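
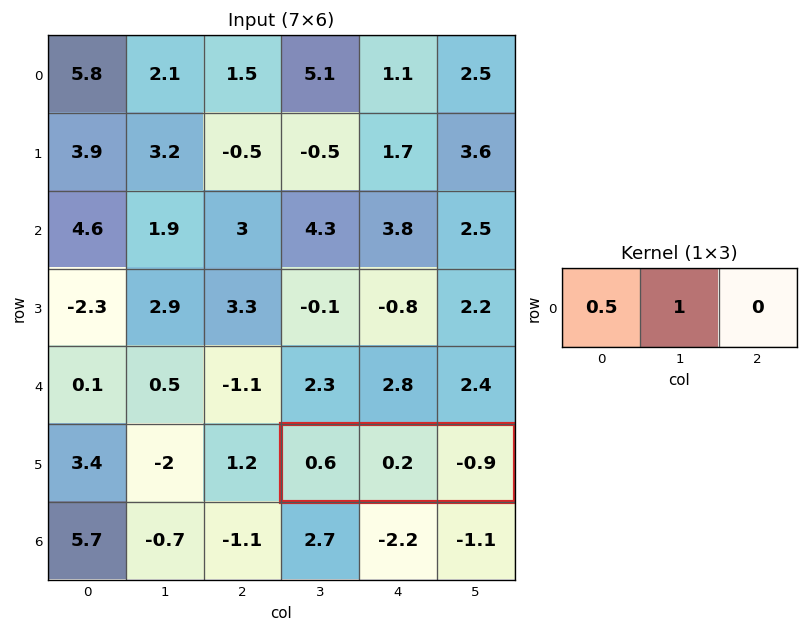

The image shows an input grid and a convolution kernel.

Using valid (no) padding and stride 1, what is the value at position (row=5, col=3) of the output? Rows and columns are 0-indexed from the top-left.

0.5

The receptive field on the input at this output position is [0.6 0.2 -0.9]. Elementwise product with the kernel and sum: 0.6·0.5 + 0.2·1.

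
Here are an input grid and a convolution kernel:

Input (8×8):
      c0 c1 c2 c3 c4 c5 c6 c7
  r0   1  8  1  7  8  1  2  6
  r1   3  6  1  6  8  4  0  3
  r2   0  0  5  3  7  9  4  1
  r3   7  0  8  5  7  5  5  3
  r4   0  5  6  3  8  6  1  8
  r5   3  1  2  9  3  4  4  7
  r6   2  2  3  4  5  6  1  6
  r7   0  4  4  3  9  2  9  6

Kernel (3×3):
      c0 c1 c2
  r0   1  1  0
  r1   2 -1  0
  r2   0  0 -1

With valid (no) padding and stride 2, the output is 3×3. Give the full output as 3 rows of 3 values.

Output[0,0]: The receptive field on the input at this output position is [1 8 1 / 3 6 1 / 0 0 5]. Elementwise product with the kernel and sum: 1·1 + 8·1 + 3·2 + 6·-1 + 5·-1.

4 -3 17
8 11 24
7 -1 15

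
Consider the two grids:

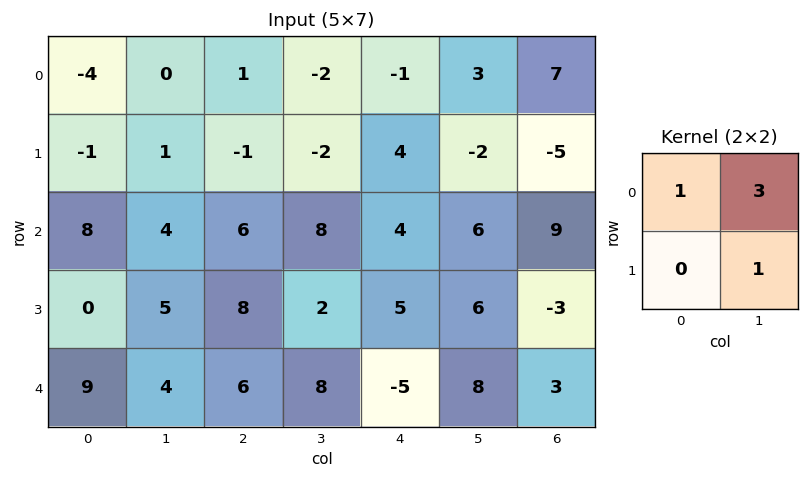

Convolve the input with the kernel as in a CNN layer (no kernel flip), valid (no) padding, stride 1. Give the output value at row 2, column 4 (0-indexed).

The receptive field on the input at this output position is [4 6 / 5 6]. Elementwise product with the kernel and sum: 4·1 + 6·3 + 6·1.

28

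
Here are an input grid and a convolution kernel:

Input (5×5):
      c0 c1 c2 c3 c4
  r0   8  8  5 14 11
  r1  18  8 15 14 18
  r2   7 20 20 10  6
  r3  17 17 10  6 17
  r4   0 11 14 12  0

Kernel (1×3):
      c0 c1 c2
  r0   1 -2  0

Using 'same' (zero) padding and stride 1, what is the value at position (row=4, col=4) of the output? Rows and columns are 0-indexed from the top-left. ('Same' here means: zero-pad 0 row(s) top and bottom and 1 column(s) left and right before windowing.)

12

The receptive field on the zero-padded input at this output position is [12 0 0]. Elementwise product with the kernel and sum: 12·1 + 0·-2.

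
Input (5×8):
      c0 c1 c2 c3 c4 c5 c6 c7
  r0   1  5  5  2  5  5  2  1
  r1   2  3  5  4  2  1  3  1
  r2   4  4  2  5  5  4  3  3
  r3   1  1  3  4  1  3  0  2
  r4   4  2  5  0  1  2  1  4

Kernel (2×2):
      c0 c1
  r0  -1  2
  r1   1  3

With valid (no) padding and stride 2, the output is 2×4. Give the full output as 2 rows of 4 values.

20 16 10 6
8 23 13 9

Output[0,0]: The receptive field on the input at this output position is [1 5 / 2 3]. Elementwise product with the kernel and sum: 1·-1 + 5·2 + 2·1 + 3·3.
Output[0,1]: The receptive field on the input at this output position is [5 2 / 5 4]. Elementwise product with the kernel and sum: 5·-1 + 2·2 + 5·1 + 4·3.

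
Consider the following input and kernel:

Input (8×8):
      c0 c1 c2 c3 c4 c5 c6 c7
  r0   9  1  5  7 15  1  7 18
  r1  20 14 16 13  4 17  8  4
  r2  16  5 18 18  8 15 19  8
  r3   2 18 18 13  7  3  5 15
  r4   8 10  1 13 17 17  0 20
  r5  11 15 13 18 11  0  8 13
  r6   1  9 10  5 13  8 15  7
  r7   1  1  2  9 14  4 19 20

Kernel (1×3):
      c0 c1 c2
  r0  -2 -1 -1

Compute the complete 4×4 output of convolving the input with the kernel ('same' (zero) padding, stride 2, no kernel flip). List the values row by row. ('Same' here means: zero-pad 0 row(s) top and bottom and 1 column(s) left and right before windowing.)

Output[0,0]: The receptive field on the zero-padded input at this output position is [0 9 1]. Elementwise product with the kernel and sum: 0·-2 + 9·-1 + 1·-1.
Output[0,1]: The receptive field on the zero-padded input at this output position is [1 5 7]. Elementwise product with the kernel and sum: 1·-2 + 5·-1 + 7·-1.

-10 -14 -30 -27
-21 -46 -59 -57
-18 -34 -60 -54
-10 -33 -31 -38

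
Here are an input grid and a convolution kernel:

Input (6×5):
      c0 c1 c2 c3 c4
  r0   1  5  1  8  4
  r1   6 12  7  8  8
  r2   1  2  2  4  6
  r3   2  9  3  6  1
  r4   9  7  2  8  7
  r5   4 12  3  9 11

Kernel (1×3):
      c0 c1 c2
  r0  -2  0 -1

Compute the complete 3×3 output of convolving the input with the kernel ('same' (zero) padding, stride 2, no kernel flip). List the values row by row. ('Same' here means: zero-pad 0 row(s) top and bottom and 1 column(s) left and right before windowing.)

-5 -18 -16
-2 -8 -8
-7 -22 -16

Output[0,0]: The receptive field on the zero-padded input at this output position is [0 1 5]. Elementwise product with the kernel and sum: 0·-2 + 5·-1.
Output[0,1]: The receptive field on the zero-padded input at this output position is [5 1 8]. Elementwise product with the kernel and sum: 5·-2 + 8·-1.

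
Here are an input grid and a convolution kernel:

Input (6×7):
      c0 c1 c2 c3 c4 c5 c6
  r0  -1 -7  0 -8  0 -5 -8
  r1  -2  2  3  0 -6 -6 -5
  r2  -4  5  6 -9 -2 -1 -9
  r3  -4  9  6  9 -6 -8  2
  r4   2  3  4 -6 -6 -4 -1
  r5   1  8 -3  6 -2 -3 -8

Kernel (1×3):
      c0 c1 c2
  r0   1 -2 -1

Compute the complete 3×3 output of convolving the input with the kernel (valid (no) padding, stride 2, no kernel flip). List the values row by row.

Output[0,0]: The receptive field on the input at this output position is [-1 -7 0]. Elementwise product with the kernel and sum: -1·1 + -7·-2 + 0·-1.

13 16 18
-20 26 9
-8 22 3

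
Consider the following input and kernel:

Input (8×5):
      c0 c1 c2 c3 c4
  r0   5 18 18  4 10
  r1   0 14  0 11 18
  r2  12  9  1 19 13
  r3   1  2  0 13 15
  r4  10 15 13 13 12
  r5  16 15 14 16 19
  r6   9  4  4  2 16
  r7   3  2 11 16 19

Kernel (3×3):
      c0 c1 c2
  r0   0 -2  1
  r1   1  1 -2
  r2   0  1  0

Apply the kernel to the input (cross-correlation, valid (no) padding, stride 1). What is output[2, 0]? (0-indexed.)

1

The receptive field on the input at this output position is [12 9 1 / 1 2 0 / 10 15 13]. Elementwise product with the kernel and sum: 9·-2 + 1·1 + 1·1 + 2·1 + 0·-2 + 15·1.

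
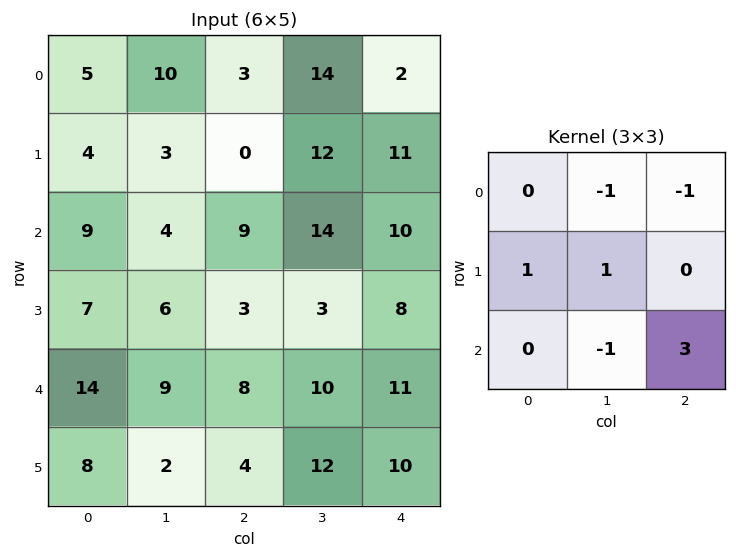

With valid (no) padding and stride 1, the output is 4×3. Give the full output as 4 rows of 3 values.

Output[0,0]: The receptive field on the input at this output position is [5 10 3 / 4 3 0 / 9 4 9]. Elementwise product with the kernel and sum: 10·-1 + 3·-1 + 4·1 + 3·1 + 4·-1 + 9·3.

17 19 12
13 7 21
15 8 5
24 43 25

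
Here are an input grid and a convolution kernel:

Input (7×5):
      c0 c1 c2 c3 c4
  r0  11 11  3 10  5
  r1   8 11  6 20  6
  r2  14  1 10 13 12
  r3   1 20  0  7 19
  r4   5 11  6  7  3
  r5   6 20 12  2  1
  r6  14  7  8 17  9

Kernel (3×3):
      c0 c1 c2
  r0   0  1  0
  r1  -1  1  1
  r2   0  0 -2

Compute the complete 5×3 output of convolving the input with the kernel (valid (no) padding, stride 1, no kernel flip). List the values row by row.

Output[0,0]: The receptive field on the input at this output position is [11 11 3 / 8 11 6 / 14 1 10]. Elementwise product with the kernel and sum: 11·1 + 8·-1 + 11·1 + 6·1 + 10·-2.

0 -8 6
8 14 -3
8 -17 33
8 -2 9
21 -34 -20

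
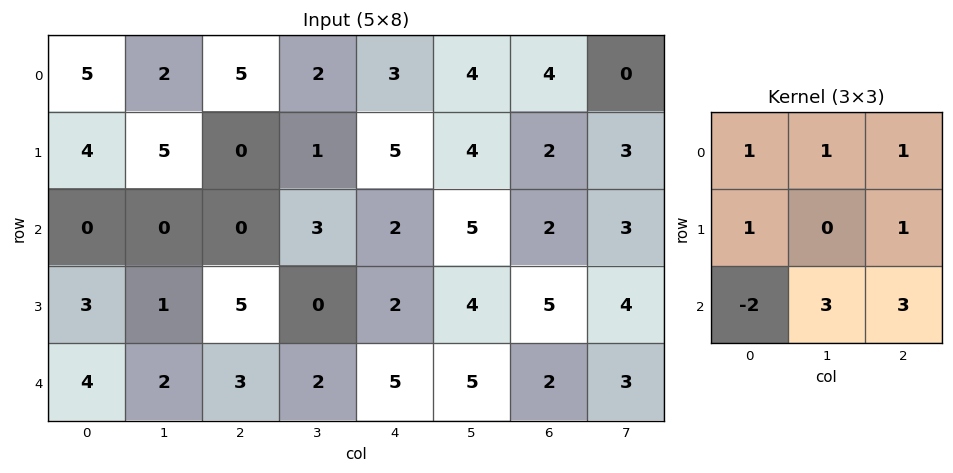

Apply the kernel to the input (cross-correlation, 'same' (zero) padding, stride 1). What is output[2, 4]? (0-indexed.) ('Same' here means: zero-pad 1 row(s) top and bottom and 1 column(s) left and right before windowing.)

36

The receptive field on the zero-padded input at this output position is [1 5 4 / 3 2 5 / 0 2 4]. Elementwise product with the kernel and sum: 1·1 + 5·1 + 4·1 + 3·1 + 5·1 + 0·-2 + 2·3 + 4·3.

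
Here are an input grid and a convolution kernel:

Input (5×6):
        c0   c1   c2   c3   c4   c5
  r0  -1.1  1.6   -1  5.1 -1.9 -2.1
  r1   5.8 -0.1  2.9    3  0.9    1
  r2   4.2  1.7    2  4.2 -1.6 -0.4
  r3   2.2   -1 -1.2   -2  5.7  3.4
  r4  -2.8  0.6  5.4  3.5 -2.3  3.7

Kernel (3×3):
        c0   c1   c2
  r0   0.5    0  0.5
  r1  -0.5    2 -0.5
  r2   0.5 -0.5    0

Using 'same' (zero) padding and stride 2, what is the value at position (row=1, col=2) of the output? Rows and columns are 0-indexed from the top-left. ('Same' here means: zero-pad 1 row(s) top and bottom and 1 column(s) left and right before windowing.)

-6.95

The receptive field on the zero-padded input at this output position is [3 0.9 1 / 4.2 -1.6 -0.4 / -2 5.7 3.4]. Elementwise product with the kernel and sum: 3·0.5 + 1·0.5 + 4.2·-0.5 + -1.6·2 + -0.4·-0.5 + -2·0.5 + 5.7·-0.5.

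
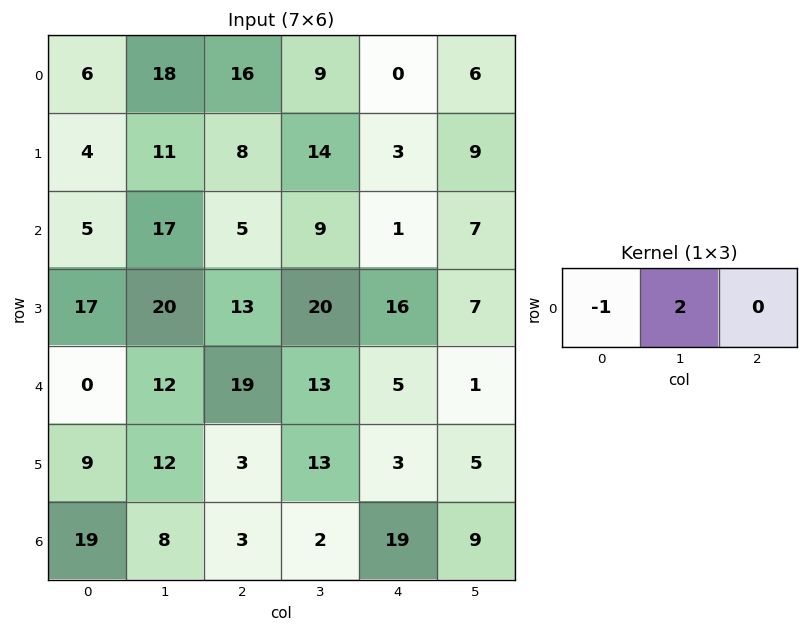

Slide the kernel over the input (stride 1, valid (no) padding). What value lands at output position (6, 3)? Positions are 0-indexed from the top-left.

The receptive field on the input at this output position is [2 19 9]. Elementwise product with the kernel and sum: 2·-1 + 19·2.

36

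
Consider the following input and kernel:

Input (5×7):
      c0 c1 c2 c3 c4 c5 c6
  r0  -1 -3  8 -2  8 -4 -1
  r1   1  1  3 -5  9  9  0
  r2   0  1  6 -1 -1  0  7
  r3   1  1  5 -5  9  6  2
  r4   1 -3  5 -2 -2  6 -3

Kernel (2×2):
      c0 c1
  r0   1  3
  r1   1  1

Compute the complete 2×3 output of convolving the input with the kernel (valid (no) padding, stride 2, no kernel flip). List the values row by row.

-8 0 14
5 3 14

Output[0,0]: The receptive field on the input at this output position is [-1 -3 / 1 1]. Elementwise product with the kernel and sum: -1·1 + -3·3 + 1·1 + 1·1.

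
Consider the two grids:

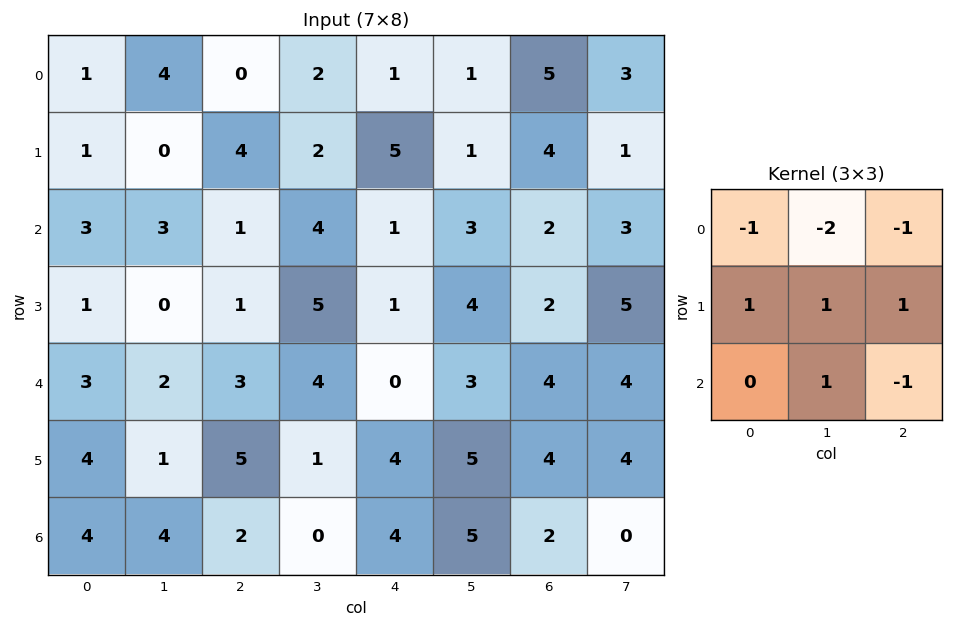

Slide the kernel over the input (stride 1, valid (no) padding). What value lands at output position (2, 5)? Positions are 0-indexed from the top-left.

1

The receptive field on the input at this output position is [3 2 3 / 4 2 5 / 3 4 4]. Elementwise product with the kernel and sum: 3·-1 + 2·-2 + 3·-1 + 4·1 + 2·1 + 5·1 + 4·1 + 4·-1.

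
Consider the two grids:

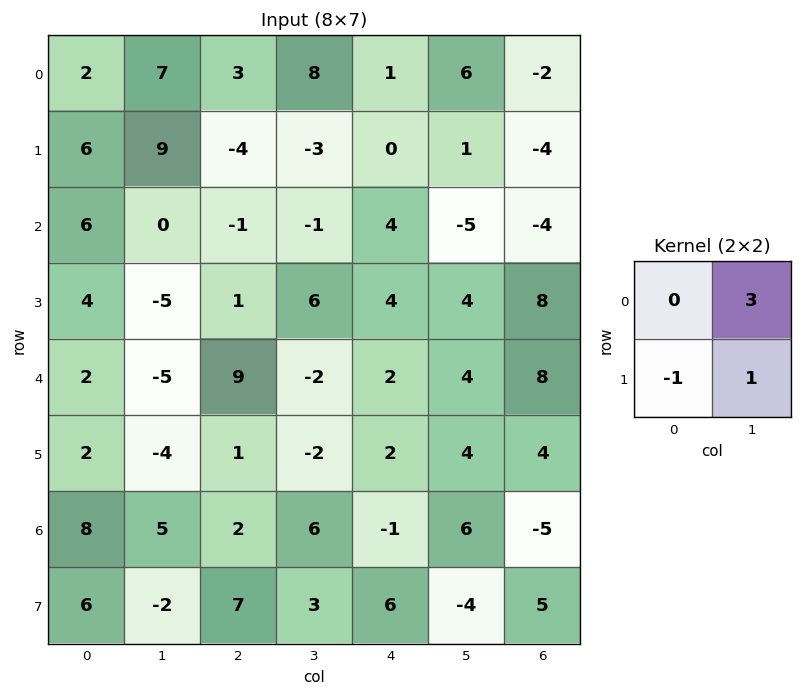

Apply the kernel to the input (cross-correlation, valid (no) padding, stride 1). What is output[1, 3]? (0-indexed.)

The receptive field on the input at this output position is [-3 0 / -1 4]. Elementwise product with the kernel and sum: 0·3 + -1·-1 + 4·1.

5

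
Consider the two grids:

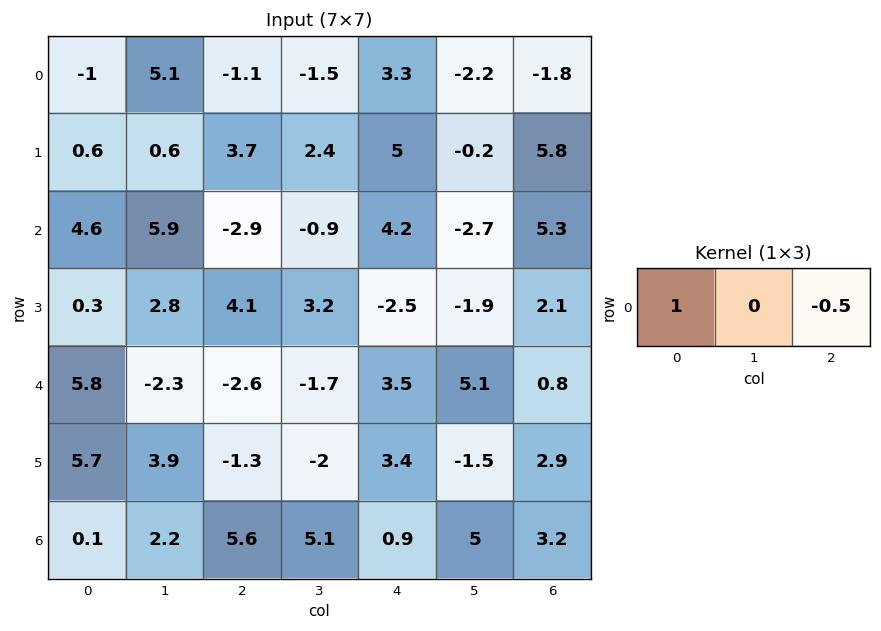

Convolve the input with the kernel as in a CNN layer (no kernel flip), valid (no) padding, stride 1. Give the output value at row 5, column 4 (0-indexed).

1.95

The receptive field on the input at this output position is [3.4 -1.5 2.9]. Elementwise product with the kernel and sum: 3.4·1 + 2.9·-0.5.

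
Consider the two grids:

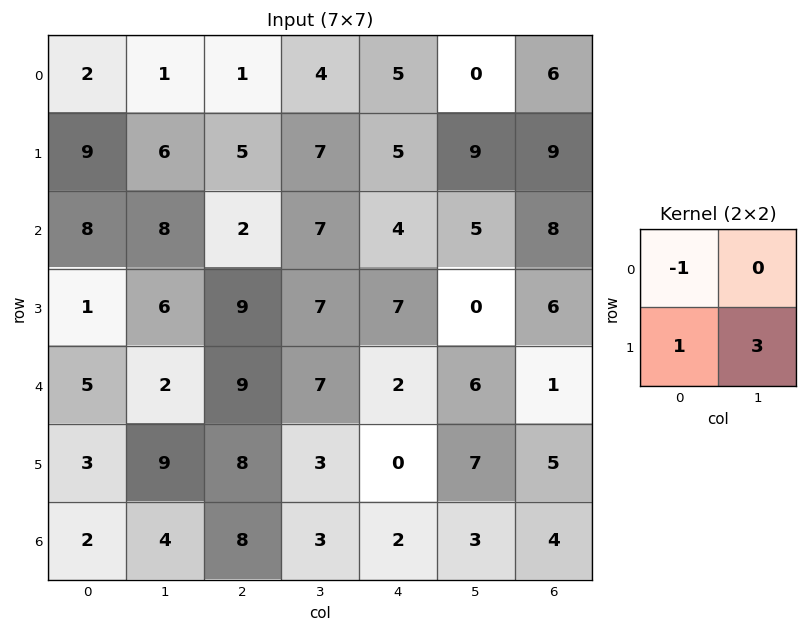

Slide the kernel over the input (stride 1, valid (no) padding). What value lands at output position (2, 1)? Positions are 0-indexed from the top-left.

25

The receptive field on the input at this output position is [8 2 / 6 9]. Elementwise product with the kernel and sum: 8·-1 + 6·1 + 9·3.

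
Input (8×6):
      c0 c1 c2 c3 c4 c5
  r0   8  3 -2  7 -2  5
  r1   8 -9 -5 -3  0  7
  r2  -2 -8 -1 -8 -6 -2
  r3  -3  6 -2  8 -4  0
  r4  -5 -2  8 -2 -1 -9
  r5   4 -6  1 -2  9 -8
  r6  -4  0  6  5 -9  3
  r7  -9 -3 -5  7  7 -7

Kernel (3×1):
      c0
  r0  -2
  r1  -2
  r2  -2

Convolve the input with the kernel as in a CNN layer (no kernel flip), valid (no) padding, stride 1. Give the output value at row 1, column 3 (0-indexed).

6

The receptive field on the input at this output position is [-3 / -8 / 8]. Elementwise product with the kernel and sum: -3·-2 + -8·-2 + 8·-2.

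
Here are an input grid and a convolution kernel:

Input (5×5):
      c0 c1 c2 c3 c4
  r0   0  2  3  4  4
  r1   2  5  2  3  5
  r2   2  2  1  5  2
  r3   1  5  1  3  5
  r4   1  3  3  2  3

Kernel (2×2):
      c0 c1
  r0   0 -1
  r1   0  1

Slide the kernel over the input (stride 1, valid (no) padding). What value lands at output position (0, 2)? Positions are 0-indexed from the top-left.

-1

The receptive field on the input at this output position is [3 4 / 2 3]. Elementwise product with the kernel and sum: 4·-1 + 3·1.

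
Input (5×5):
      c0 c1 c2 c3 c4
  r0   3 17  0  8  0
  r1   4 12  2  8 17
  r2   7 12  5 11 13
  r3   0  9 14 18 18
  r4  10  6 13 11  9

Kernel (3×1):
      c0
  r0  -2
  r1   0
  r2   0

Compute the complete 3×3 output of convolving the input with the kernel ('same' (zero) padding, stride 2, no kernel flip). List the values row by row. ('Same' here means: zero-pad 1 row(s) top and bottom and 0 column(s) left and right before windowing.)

0 0 0
-8 -4 -34
0 -28 -36

Output[0,0]: The receptive field on the zero-padded input at this output position is [0 / 3 / 4]. Elementwise product with the kernel and sum: 0·-2.
Output[0,1]: The receptive field on the zero-padded input at this output position is [0 / 0 / 2]. Elementwise product with the kernel and sum: 0·-2.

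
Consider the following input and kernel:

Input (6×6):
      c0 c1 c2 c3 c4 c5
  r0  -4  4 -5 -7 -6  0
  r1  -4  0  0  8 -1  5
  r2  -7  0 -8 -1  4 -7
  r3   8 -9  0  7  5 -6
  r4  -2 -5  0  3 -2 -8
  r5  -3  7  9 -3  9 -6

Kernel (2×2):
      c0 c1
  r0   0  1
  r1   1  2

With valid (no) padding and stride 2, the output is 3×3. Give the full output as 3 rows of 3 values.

Output[0,0]: The receptive field on the input at this output position is [-4 4 / -4 0]. Elementwise product with the kernel and sum: 4·1 + -4·1 + 0·2.

0 9 9
-10 13 -14
6 6 -11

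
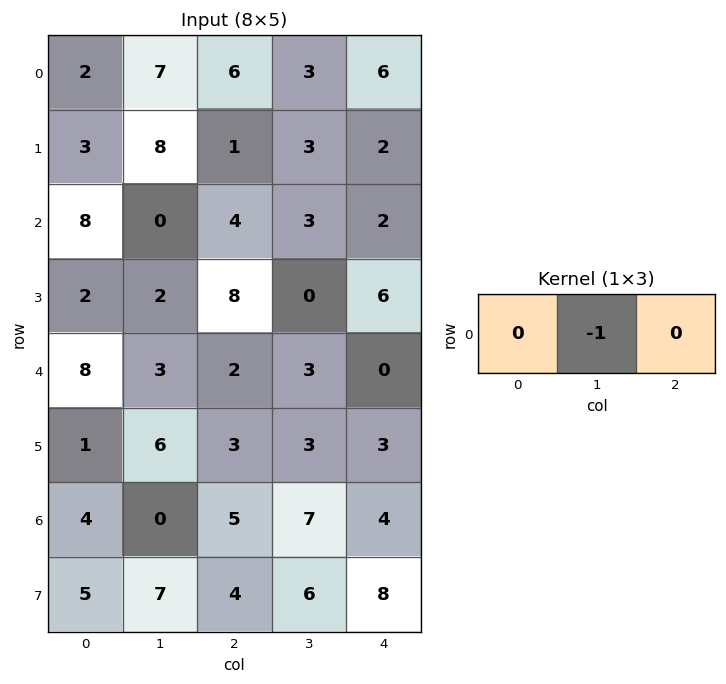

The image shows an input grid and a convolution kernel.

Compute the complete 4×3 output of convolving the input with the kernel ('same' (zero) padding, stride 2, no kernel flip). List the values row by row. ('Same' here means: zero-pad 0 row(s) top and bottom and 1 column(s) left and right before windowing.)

-2 -6 -6
-8 -4 -2
-8 -2 0
-4 -5 -4

Output[0,0]: The receptive field on the zero-padded input at this output position is [0 2 7]. Elementwise product with the kernel and sum: 2·-1.
Output[0,1]: The receptive field on the zero-padded input at this output position is [7 6 3]. Elementwise product with the kernel and sum: 6·-1.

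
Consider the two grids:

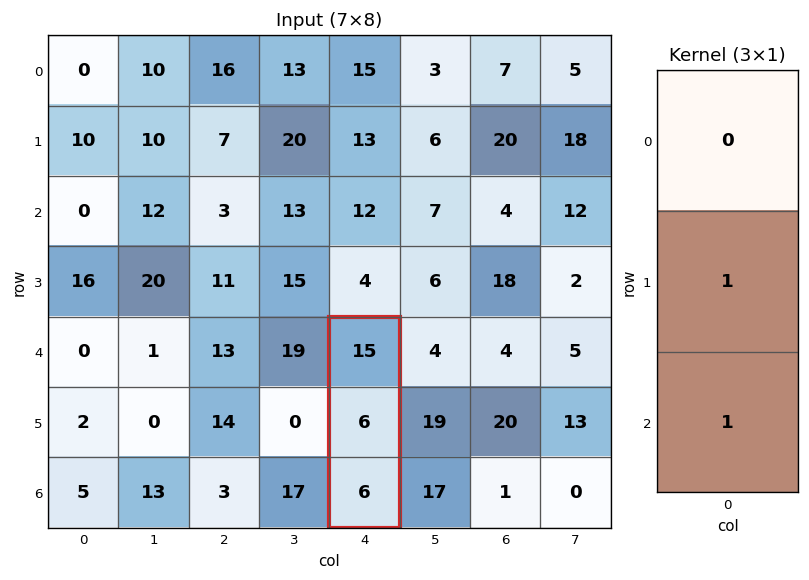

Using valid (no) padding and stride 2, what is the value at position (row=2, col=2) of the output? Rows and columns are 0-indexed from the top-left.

The receptive field on the input at this output position is [15 / 6 / 6]. Elementwise product with the kernel and sum: 6·1 + 6·1.

12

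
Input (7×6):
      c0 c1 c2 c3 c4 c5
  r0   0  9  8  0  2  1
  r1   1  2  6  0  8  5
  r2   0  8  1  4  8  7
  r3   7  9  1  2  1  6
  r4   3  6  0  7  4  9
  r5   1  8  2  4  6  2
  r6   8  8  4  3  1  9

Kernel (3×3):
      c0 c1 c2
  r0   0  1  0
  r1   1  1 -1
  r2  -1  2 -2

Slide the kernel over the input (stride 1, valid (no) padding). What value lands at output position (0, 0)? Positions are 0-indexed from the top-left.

The receptive field on the input at this output position is [0 9 8 / 1 2 6 / 0 8 1]. Elementwise product with the kernel and sum: 9·1 + 1·1 + 2·1 + 6·-1 + 0·-1 + 8·2 + 1·-2.

20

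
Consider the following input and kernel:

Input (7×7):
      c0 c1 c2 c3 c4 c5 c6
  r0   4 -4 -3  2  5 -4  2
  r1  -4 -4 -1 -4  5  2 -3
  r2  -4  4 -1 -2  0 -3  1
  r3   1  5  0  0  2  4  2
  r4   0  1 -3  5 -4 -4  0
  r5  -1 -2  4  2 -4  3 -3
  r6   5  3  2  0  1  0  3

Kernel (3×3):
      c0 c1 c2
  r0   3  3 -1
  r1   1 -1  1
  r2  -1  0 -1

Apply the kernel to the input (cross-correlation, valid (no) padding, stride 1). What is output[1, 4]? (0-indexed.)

24

The receptive field on the input at this output position is [5 2 -3 / 0 -3 1 / 2 4 2]. Elementwise product with the kernel and sum: 5·3 + 2·3 + -3·-1 + 0·1 + -3·-1 + 1·1 + 2·-1 + 2·-1.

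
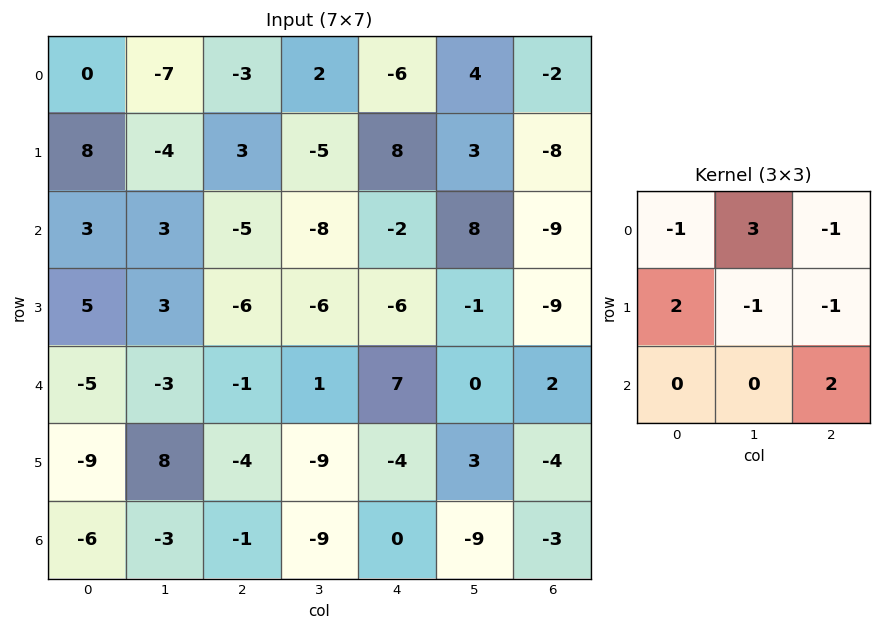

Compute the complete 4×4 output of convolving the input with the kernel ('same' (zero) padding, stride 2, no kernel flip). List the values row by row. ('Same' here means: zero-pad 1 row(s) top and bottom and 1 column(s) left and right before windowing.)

-1 -23 12 10
28 25 2 -2
36 -39 -10 -28
-26 -7 -15 -30

Output[0,0]: The receptive field on the zero-padded input at this output position is [0 0 0 / 0 0 -7 / 0 8 -4]. Elementwise product with the kernel and sum: 0·-1 + 0·3 + 0·-1 + 0·2 + 0·-1 + -7·-1 + -4·2.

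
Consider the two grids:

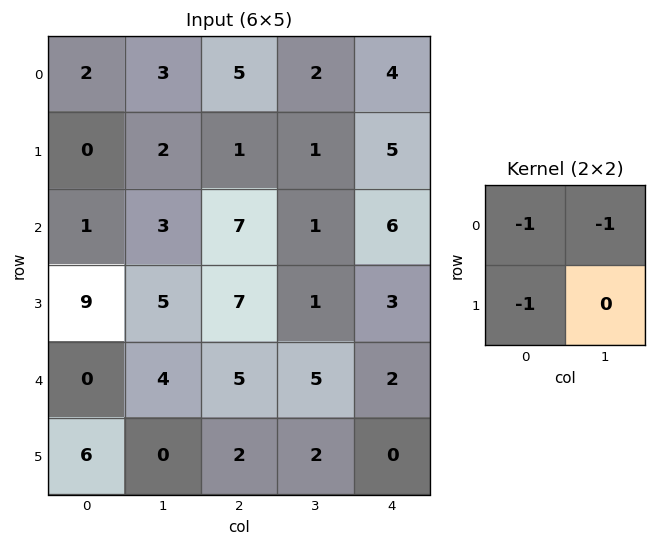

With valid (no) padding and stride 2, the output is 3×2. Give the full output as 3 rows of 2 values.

Output[0,0]: The receptive field on the input at this output position is [2 3 / 0 2]. Elementwise product with the kernel and sum: 2·-1 + 3·-1 + 0·-1.

-5 -8
-13 -15
-10 -12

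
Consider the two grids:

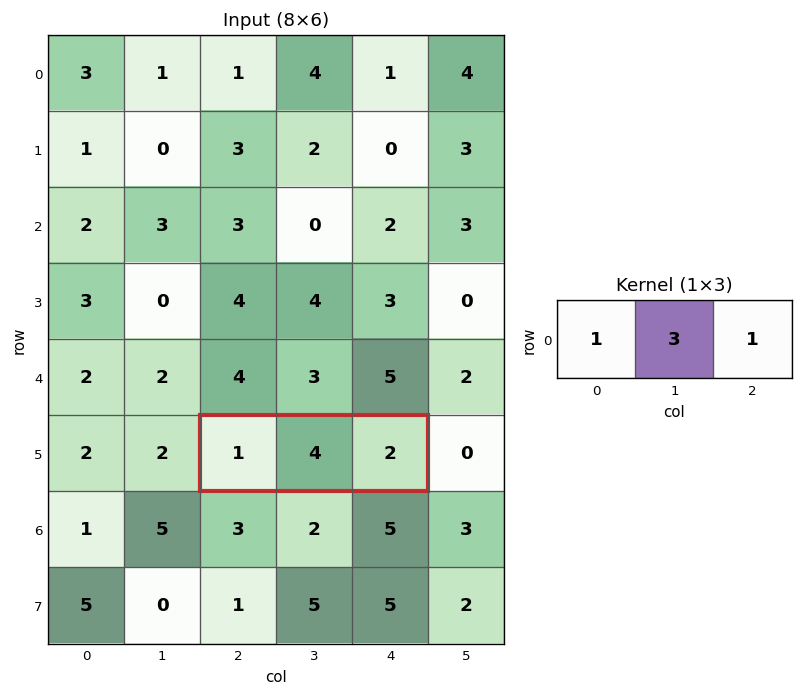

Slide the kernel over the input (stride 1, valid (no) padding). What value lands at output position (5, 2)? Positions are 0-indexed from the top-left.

15

The receptive field on the input at this output position is [1 4 2]. Elementwise product with the kernel and sum: 1·1 + 4·3 + 2·1.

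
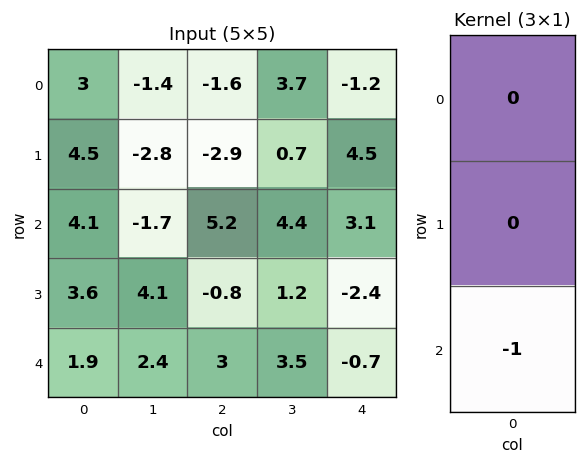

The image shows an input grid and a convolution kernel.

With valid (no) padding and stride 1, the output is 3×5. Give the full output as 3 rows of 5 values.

Output[0,0]: The receptive field on the input at this output position is [3 / 4.5 / 4.1]. Elementwise product with the kernel and sum: 4.1·-1.
Output[0,1]: The receptive field on the input at this output position is [-1.4 / -2.8 / -1.7]. Elementwise product with the kernel and sum: -1.7·-1.

-4.1 1.7 -5.2 -4.4 -3.1
-3.6 -4.1 0.8 -1.2 2.4
-1.9 -2.4 -3 -3.5 0.7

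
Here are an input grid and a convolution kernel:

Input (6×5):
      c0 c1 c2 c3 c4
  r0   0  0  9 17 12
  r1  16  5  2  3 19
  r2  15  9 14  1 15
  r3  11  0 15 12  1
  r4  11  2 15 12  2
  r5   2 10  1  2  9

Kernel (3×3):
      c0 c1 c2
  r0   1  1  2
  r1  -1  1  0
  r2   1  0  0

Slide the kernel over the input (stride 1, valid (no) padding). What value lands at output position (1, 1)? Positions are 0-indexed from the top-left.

The receptive field on the input at this output position is [5 2 3 / 9 14 1 / 0 15 12]. Elementwise product with the kernel and sum: 5·1 + 2·1 + 3·2 + 9·-1 + 14·1 + 0·1.

18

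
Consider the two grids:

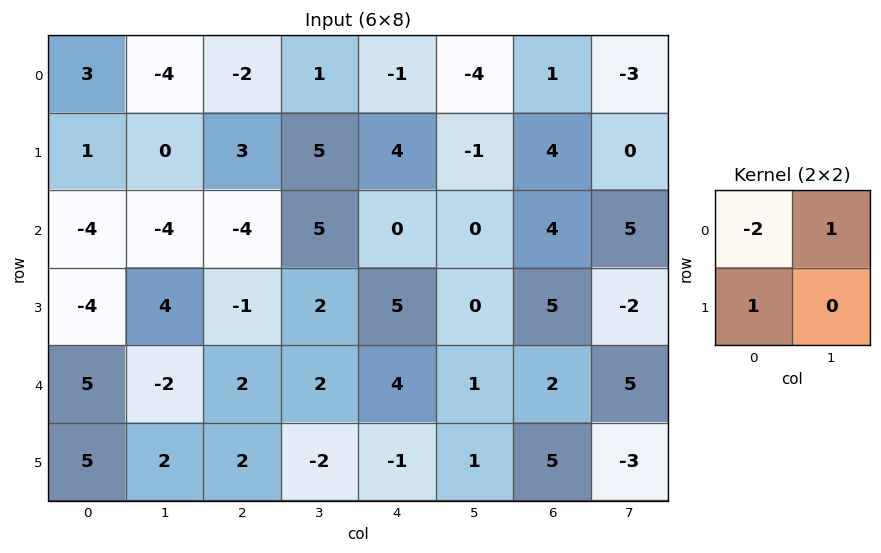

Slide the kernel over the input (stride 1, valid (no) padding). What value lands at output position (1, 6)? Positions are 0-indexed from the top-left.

-4

The receptive field on the input at this output position is [4 0 / 4 5]. Elementwise product with the kernel and sum: 4·-2 + 0·1 + 4·1.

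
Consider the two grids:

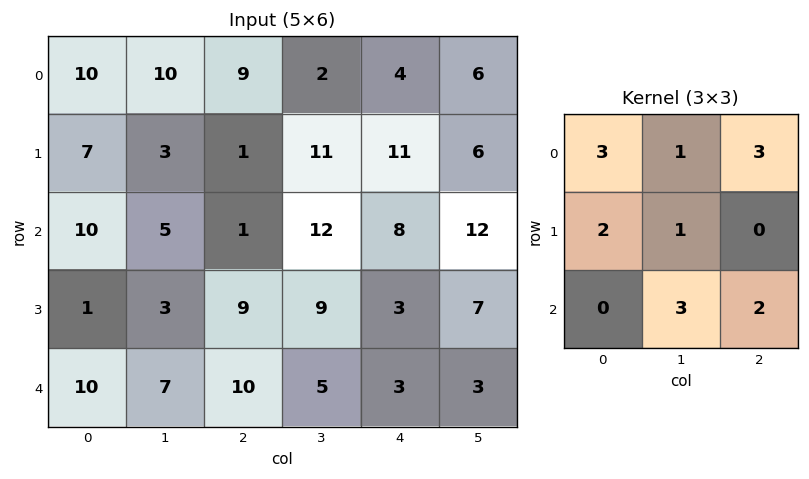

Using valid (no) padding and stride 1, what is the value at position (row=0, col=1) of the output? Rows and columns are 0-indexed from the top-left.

The receptive field on the input at this output position is [10 9 2 / 3 1 11 / 5 1 12]. Elementwise product with the kernel and sum: 10·3 + 9·1 + 2·3 + 3·2 + 1·1 + 1·3 + 12·2.

79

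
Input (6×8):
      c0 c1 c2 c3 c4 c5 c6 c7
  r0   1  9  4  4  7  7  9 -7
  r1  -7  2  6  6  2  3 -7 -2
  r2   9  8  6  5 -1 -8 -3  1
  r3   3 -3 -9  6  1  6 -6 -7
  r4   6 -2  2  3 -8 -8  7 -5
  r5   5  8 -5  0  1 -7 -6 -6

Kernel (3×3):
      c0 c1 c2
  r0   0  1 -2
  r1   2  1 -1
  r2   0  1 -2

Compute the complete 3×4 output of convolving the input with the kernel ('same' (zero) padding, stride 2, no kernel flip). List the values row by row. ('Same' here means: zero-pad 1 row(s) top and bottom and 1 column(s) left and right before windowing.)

-19 12 4 27
-1 -10 2 -15
6 -31 10 10

Output[0,0]: The receptive field on the zero-padded input at this output position is [0 0 0 / 0 1 9 / 0 -7 2]. Elementwise product with the kernel and sum: 0·1 + 0·-2 + 0·2 + 1·1 + 9·-1 + -7·1 + 2·-2.
Output[0,1]: The receptive field on the zero-padded input at this output position is [0 0 0 / 9 4 4 / 2 6 6]. Elementwise product with the kernel and sum: 0·1 + 0·-2 + 9·2 + 4·1 + 4·-1 + 6·1 + 6·-2.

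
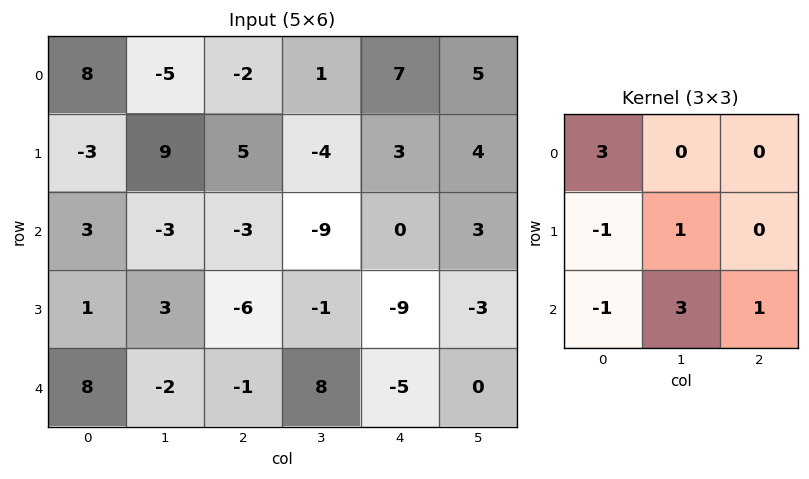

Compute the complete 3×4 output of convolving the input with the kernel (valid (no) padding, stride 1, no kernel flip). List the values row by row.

Output[0,0]: The receptive field on the input at this output position is [8 -5 -2 / -3 9 5 / 3 -3 -3]. Elementwise product with the kernel and sum: 8·3 + -3·-1 + 9·1 + 3·-1 + -3·3 + -3·1.
Output[0,1]: The receptive field on the input at this output position is [-5 -2 1 / 9 5 -4 / -3 -3 -9]. Elementwise product with the kernel and sum: -5·3 + 9·-1 + 5·1 + -3·-1 + -3·3 + -9·1.

21 -34 -39 22
-13 5 3 -32
-4 -11 16 -58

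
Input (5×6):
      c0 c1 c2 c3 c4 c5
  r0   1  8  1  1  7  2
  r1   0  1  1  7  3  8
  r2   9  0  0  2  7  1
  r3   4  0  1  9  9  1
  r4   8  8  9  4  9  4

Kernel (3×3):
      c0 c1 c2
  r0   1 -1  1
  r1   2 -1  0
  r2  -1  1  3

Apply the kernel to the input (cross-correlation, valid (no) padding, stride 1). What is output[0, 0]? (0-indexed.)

The receptive field on the input at this output position is [1 8 1 / 0 1 1 / 9 0 0]. Elementwise product with the kernel and sum: 1·1 + 8·-1 + 1·1 + 0·2 + 1·-1 + 9·-1 + 0·1 + 0·3.

-16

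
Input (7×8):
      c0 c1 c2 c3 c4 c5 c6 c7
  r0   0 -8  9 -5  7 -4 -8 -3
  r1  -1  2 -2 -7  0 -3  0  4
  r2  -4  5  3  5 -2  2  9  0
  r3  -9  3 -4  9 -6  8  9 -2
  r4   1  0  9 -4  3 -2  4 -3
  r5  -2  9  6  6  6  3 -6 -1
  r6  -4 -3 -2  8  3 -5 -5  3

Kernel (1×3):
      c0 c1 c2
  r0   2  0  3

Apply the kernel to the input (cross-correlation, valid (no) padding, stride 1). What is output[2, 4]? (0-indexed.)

The receptive field on the input at this output position is [-2 2 9]. Elementwise product with the kernel and sum: -2·2 + 9·3.

23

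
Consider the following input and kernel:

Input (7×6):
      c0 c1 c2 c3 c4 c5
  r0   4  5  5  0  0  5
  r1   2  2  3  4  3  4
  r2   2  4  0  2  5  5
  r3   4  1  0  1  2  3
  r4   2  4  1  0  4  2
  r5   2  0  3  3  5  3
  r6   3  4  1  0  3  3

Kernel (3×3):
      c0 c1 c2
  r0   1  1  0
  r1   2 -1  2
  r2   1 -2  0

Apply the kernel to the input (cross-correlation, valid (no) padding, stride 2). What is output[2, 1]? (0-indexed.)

15

The receptive field on the input at this output position is [1 0 4 / 3 3 5 / 1 0 3]. Elementwise product with the kernel and sum: 1·1 + 0·1 + 3·2 + 3·-1 + 5·2 + 1·1 + 0·-2.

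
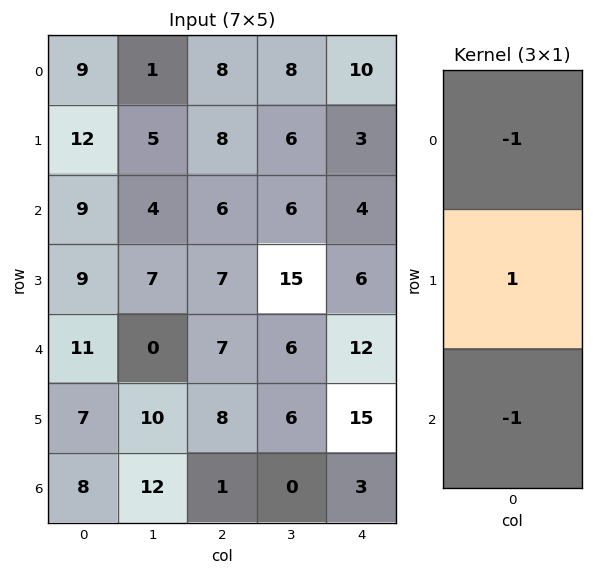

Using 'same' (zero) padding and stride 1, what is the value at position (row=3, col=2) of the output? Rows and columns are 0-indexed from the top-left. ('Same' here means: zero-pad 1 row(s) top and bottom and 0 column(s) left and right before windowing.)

-6

The receptive field on the zero-padded input at this output position is [6 / 7 / 7]. Elementwise product with the kernel and sum: 6·-1 + 7·1 + 7·-1.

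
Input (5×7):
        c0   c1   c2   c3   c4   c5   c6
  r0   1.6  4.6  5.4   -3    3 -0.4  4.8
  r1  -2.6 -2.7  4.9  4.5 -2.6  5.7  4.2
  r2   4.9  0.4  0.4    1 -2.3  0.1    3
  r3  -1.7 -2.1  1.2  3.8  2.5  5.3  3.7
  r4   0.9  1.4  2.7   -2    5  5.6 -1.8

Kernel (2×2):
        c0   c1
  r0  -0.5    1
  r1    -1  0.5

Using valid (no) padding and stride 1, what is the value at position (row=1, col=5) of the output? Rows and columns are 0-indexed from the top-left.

The receptive field on the input at this output position is [5.7 4.2 / 0.1 3]. Elementwise product with the kernel and sum: 5.7·-0.5 + 4.2·1 + 0.1·-1 + 3·0.5.

2.75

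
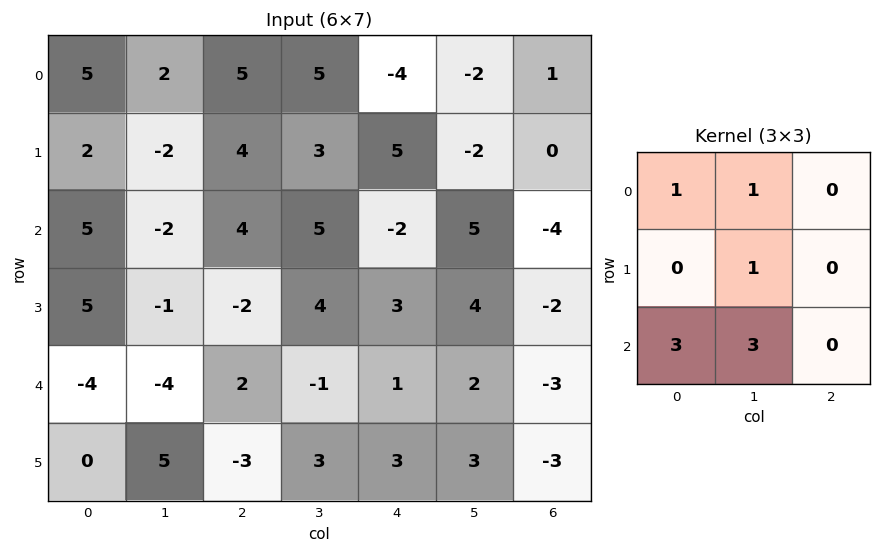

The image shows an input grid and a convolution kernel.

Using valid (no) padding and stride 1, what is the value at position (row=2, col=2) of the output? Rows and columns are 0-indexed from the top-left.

The receptive field on the input at this output position is [4 5 -2 / -2 4 3 / 2 -1 1]. Elementwise product with the kernel and sum: 4·1 + 5·1 + 4·1 + 2·3 + -1·3.

16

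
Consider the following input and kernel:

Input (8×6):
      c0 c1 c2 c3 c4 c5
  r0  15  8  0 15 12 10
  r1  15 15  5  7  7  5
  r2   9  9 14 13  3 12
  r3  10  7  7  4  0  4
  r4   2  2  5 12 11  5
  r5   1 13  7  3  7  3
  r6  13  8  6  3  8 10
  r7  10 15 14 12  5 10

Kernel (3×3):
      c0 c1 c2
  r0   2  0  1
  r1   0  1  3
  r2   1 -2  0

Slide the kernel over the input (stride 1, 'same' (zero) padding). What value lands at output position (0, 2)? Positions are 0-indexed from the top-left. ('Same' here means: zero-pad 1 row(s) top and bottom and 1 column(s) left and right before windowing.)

50

The receptive field on the zero-padded input at this output position is [0 0 0 / 8 0 15 / 15 5 7]. Elementwise product with the kernel and sum: 0·2 + 0·1 + 0·1 + 15·3 + 15·1 + 5·-2.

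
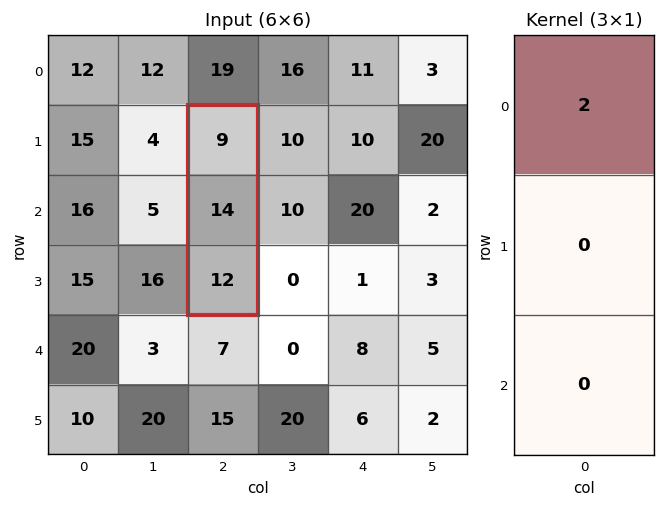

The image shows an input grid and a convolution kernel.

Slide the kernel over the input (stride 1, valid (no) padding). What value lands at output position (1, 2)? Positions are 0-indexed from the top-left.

18

The receptive field on the input at this output position is [9 / 14 / 12]. Elementwise product with the kernel and sum: 9·2.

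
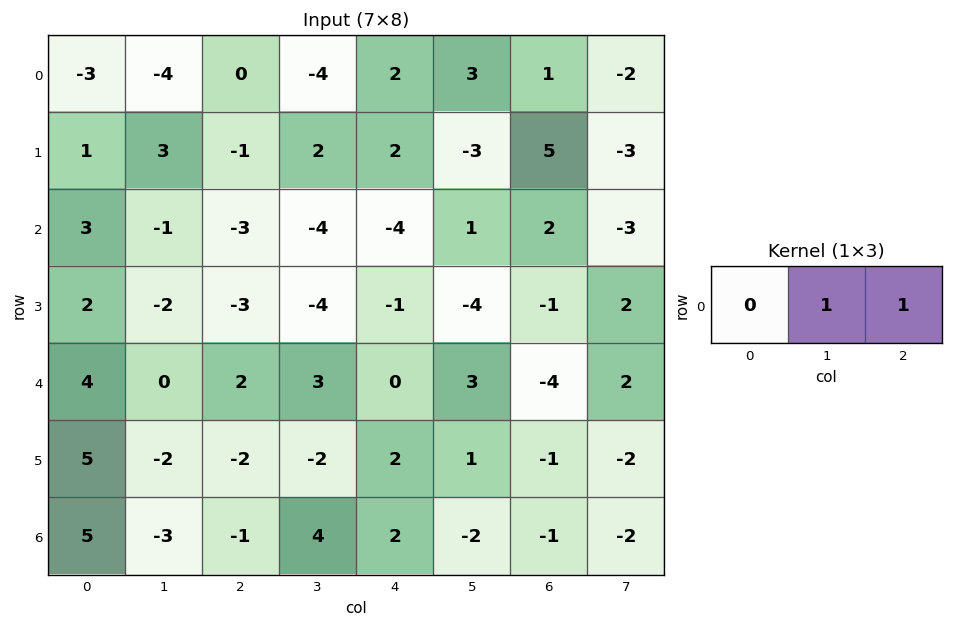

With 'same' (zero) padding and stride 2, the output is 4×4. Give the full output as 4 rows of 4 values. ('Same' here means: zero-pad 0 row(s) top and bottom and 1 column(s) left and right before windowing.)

Output[0,0]: The receptive field on the zero-padded input at this output position is [0 -3 -4]. Elementwise product with the kernel and sum: -3·1 + -4·1.

-7 -4 5 -1
2 -7 -3 -1
4 5 3 -2
2 3 0 -3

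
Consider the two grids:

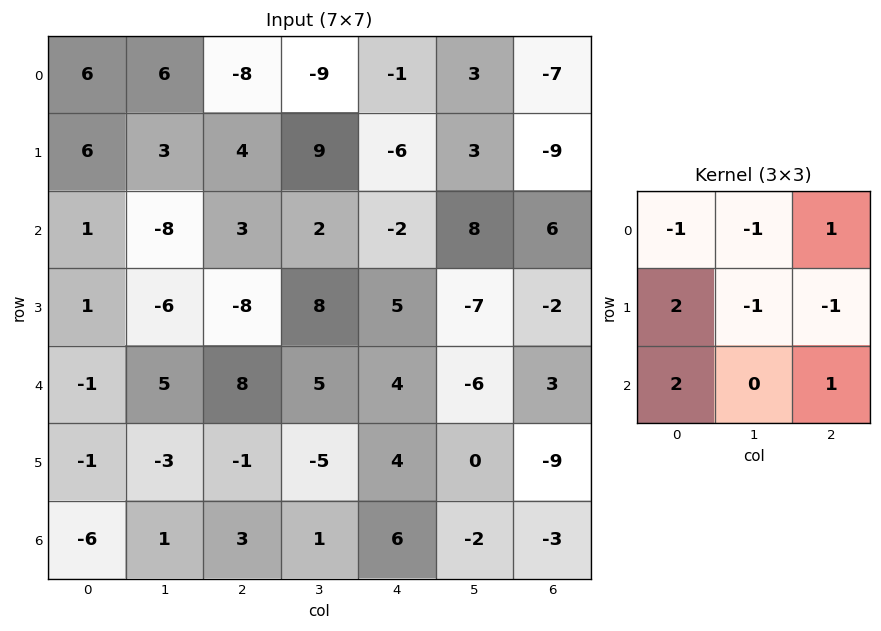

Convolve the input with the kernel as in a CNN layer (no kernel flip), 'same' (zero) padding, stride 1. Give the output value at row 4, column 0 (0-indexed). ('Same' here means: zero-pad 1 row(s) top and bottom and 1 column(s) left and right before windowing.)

The receptive field on the zero-padded input at this output position is [0 1 -6 / 0 -1 5 / 0 -1 -3]. Elementwise product with the kernel and sum: 0·-1 + 1·-1 + -6·1 + 0·2 + -1·-1 + 5·-1 + 0·2 + -3·1.

-14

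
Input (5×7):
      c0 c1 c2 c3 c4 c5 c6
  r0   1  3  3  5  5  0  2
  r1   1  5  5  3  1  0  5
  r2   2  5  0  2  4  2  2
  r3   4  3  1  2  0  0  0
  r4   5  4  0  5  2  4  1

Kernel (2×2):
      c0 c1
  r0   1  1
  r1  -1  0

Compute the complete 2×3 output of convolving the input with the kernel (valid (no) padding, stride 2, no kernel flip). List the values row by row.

Output[0,0]: The receptive field on the input at this output position is [1 3 / 1 5]. Elementwise product with the kernel and sum: 1·1 + 3·1 + 1·-1.
Output[0,1]: The receptive field on the input at this output position is [3 5 / 5 3]. Elementwise product with the kernel and sum: 3·1 + 5·1 + 5·-1.

3 3 4
3 1 6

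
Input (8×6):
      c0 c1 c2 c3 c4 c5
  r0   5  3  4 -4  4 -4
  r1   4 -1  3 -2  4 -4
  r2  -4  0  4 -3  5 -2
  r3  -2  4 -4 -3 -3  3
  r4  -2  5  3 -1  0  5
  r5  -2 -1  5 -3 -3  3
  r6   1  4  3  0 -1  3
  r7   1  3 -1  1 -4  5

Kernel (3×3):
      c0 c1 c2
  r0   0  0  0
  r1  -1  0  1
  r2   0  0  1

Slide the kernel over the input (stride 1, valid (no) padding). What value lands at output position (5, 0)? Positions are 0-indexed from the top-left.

The receptive field on the input at this output position is [-2 -1 5 / 1 4 3 / 1 3 -1]. Elementwise product with the kernel and sum: 1·-1 + 3·1 + -1·1.

1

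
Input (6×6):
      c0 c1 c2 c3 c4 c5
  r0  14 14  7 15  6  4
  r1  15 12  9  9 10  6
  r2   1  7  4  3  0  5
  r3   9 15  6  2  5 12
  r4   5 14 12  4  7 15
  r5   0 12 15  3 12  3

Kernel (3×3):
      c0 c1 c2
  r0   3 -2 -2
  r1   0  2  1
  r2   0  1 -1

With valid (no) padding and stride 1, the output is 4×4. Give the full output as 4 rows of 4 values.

Output[0,0]: The receptive field on the input at this output position is [14 14 7 / 15 12 9 / 1 7 4]. Elementwise product with the kernel and sum: 14·3 + 14·-2 + 7·-2 + 12·2 + 9·1 + 7·1 + 4·-1.
Output[0,1]: The receptive field on the input at this output position is [14 7 15 / 12 9 9 / 7 4 3]. Elementwise product with the kernel and sum: 14·3 + 7·-2 + 15·-2 + 9·2 + 9·1 + 4·1 + 3·-1.

36 26 10 46
30 15 -8 -7
19 29 12 13
22 69 10 10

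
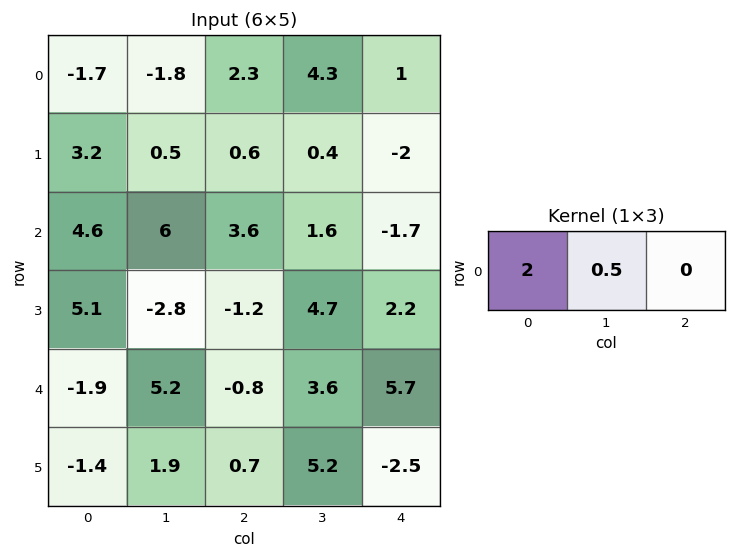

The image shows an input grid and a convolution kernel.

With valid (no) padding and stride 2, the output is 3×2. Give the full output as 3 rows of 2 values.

Output[0,0]: The receptive field on the input at this output position is [-1.7 -1.8 2.3]. Elementwise product with the kernel and sum: -1.7·2 + -1.8·0.5.
Output[0,1]: The receptive field on the input at this output position is [2.3 4.3 1]. Elementwise product with the kernel and sum: 2.3·2 + 4.3·0.5.

-4.3 6.75
12.2 8
-1.2 0.2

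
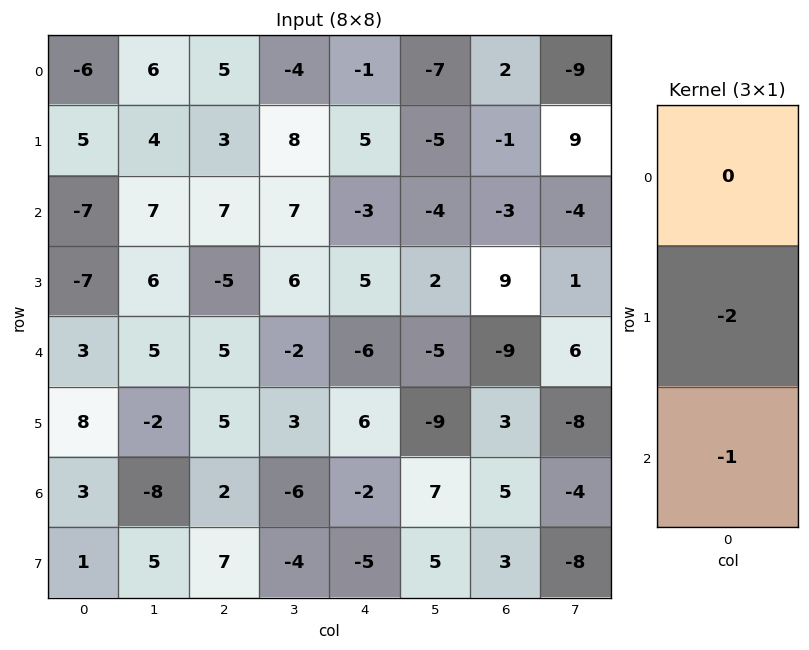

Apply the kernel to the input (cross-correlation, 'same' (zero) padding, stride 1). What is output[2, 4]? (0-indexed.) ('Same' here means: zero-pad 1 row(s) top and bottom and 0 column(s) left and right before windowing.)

1

The receptive field on the zero-padded input at this output position is [5 / -3 / 5]. Elementwise product with the kernel and sum: -3·-2 + 5·-1.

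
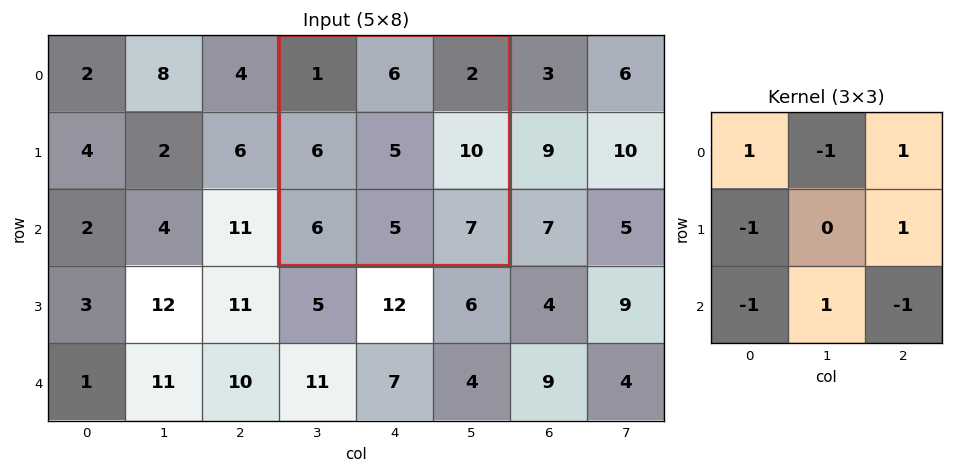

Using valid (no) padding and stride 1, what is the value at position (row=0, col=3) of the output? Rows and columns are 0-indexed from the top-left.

-7

The receptive field on the input at this output position is [1 6 2 / 6 5 10 / 6 5 7]. Elementwise product with the kernel and sum: 1·1 + 6·-1 + 2·1 + 6·-1 + 10·1 + 6·-1 + 5·1 + 7·-1.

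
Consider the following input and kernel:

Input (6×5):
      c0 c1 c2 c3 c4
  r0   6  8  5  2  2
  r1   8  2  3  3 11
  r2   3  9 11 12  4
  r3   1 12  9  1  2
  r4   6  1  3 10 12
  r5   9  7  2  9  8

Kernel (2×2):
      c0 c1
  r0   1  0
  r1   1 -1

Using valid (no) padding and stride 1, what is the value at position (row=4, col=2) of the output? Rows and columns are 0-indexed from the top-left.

The receptive field on the input at this output position is [3 10 / 2 9]. Elementwise product with the kernel and sum: 3·1 + 2·1 + 9·-1.

-4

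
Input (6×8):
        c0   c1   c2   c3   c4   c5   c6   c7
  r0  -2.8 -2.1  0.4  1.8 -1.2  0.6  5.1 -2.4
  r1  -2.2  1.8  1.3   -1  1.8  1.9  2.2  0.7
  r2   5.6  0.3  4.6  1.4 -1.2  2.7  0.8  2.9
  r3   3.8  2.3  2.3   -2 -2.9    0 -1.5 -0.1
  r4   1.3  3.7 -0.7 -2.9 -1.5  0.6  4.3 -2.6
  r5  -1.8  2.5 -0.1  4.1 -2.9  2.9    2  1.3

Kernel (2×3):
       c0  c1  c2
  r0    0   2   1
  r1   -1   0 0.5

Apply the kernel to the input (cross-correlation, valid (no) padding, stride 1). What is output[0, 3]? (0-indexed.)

The receptive field on the input at this output position is [1.8 -1.2 0.6 / -1 1.8 1.9]. Elementwise product with the kernel and sum: -1.2·2 + 0.6·1 + -1·-1 + 1.9·0.5.

0.15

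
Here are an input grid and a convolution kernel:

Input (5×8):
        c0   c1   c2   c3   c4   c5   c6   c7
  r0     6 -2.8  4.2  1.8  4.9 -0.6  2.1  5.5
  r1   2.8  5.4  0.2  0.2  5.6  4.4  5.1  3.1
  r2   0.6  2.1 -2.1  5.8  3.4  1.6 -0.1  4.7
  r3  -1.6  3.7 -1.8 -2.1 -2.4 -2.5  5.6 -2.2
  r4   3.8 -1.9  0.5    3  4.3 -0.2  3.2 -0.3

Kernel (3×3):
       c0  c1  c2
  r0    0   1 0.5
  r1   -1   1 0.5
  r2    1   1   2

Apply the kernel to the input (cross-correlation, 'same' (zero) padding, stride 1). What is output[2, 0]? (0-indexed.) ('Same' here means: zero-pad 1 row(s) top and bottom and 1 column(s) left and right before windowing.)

12.95

The receptive field on the zero-padded input at this output position is [0 2.8 5.4 / 0 0.6 2.1 / 0 -1.6 3.7]. Elementwise product with the kernel and sum: 2.8·1 + 5.4·0.5 + 0·-1 + 0.6·1 + 2.1·0.5 + 0·1 + -1.6·1 + 3.7·2.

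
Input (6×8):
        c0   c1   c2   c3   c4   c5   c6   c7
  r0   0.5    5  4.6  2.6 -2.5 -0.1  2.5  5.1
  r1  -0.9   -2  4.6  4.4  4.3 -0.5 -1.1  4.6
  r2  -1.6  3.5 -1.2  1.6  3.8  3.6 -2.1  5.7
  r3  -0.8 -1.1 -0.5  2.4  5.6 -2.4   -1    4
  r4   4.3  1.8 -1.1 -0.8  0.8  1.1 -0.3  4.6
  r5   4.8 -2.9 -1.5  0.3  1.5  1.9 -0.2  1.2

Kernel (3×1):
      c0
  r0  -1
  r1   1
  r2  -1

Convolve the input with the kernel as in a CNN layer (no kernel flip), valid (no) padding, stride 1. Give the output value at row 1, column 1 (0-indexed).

6.6

The receptive field on the input at this output position is [-2 / 3.5 / -1.1]. Elementwise product with the kernel and sum: -2·-1 + 3.5·1 + -1.1·-1.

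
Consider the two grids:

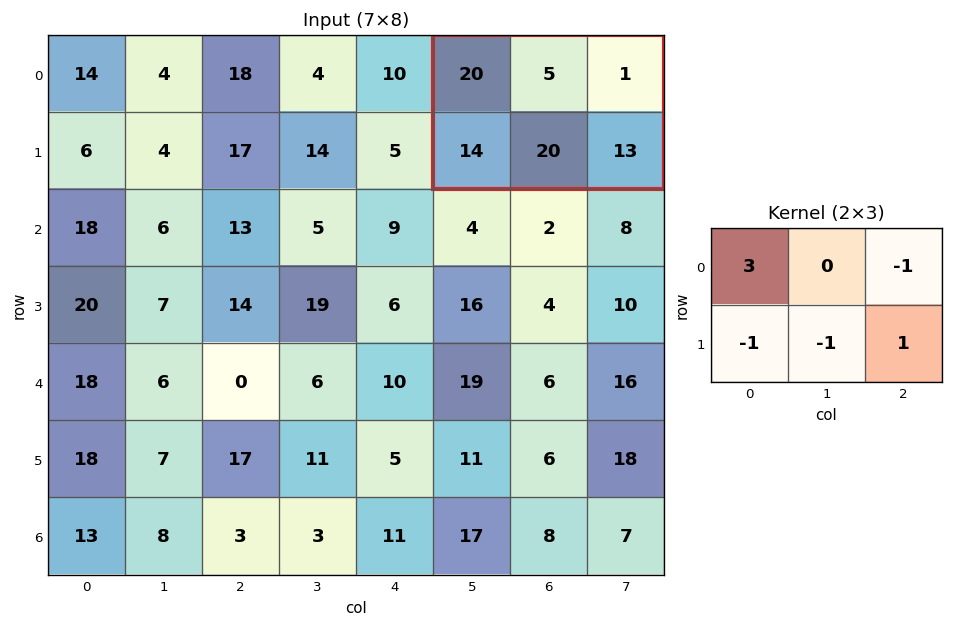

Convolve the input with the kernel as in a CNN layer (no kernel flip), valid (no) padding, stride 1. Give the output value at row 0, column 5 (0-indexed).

The receptive field on the input at this output position is [20 5 1 / 14 20 13]. Elementwise product with the kernel and sum: 20·3 + 1·-1 + 14·-1 + 20·-1 + 13·1.

38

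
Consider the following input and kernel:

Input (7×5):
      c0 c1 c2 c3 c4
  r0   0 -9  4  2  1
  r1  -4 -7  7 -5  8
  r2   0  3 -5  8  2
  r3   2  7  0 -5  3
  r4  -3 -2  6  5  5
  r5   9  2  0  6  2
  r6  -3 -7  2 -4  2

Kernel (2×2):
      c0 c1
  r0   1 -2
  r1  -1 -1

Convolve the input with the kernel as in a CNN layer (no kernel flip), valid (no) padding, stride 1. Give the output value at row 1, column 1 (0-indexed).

-19

The receptive field on the input at this output position is [-7 7 / 3 -5]. Elementwise product with the kernel and sum: -7·1 + 7·-2 + 3·-1 + -5·-1.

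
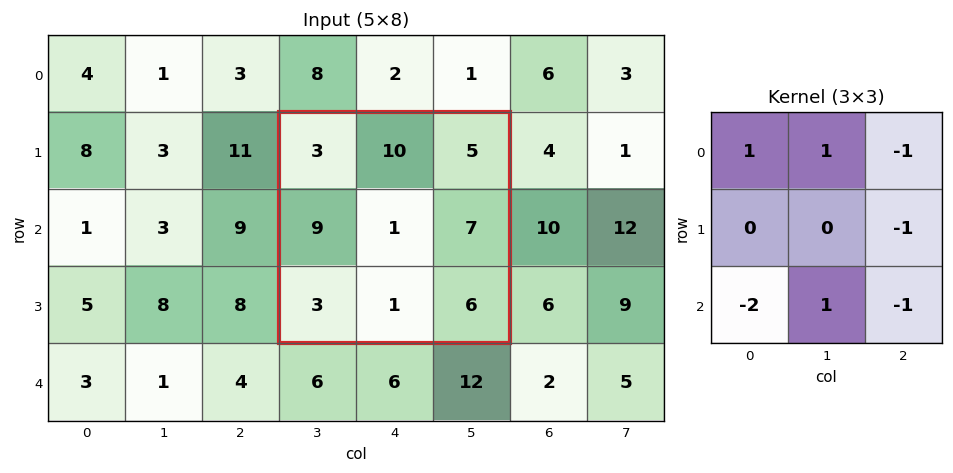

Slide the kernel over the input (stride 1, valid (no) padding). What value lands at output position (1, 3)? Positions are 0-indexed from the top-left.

-10

The receptive field on the input at this output position is [3 10 5 / 9 1 7 / 3 1 6]. Elementwise product with the kernel and sum: 3·1 + 10·1 + 5·-1 + 7·-1 + 3·-2 + 1·1 + 6·-1.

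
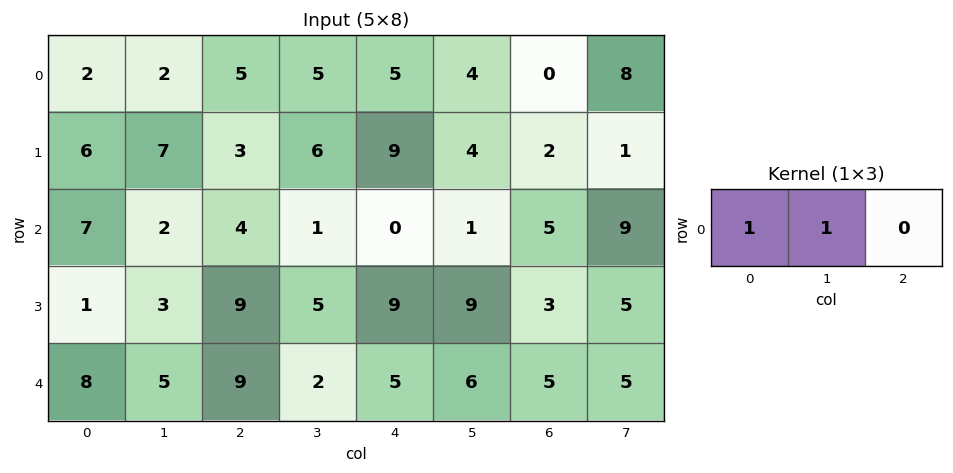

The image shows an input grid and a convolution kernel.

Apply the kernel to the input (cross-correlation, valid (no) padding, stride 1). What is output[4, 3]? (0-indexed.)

7

The receptive field on the input at this output position is [2 5 6]. Elementwise product with the kernel and sum: 2·1 + 5·1.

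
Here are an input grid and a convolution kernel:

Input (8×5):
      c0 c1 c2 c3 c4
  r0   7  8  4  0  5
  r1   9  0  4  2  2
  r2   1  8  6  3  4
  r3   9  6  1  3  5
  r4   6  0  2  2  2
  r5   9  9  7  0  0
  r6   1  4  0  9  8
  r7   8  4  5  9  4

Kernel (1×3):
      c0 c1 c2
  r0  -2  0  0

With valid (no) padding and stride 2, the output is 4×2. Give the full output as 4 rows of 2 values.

Output[0,0]: The receptive field on the input at this output position is [7 8 4]. Elementwise product with the kernel and sum: 7·-2.

-14 -8
-2 -12
-12 -4
-2 0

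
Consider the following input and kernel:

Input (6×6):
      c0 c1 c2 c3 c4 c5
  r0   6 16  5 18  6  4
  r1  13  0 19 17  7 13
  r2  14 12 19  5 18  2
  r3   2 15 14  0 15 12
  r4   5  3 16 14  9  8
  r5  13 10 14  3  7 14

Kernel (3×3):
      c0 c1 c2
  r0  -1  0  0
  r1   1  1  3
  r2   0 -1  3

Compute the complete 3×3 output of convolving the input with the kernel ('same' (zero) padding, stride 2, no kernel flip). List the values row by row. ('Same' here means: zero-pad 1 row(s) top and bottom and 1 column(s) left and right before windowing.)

41 107 68
93 32 33
31 41 82

Output[0,0]: The receptive field on the zero-padded input at this output position is [0 0 0 / 0 6 16 / 0 13 0]. Elementwise product with the kernel and sum: 0·-1 + 0·1 + 6·1 + 16·3 + 13·-1 + 0·3.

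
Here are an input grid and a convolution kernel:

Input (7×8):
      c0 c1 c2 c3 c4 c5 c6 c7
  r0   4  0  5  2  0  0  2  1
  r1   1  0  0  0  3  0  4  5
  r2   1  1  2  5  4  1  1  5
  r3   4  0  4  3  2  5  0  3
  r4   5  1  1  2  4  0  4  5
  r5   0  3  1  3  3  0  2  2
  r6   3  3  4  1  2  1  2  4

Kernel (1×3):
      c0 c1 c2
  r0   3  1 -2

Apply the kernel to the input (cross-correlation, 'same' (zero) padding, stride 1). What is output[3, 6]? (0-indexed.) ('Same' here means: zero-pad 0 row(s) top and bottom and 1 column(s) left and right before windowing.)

9

The receptive field on the zero-padded input at this output position is [5 0 3]. Elementwise product with the kernel and sum: 5·3 + 0·1 + 3·-2.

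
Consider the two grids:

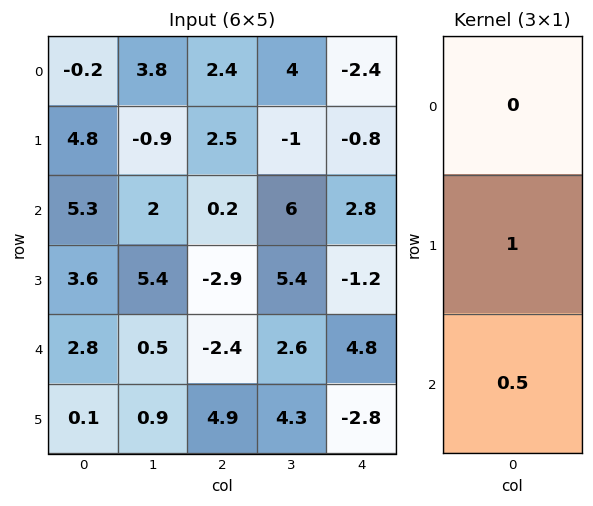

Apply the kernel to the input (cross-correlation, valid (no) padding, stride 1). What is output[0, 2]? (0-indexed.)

2.6

The receptive field on the input at this output position is [2.4 / 2.5 / 0.2]. Elementwise product with the kernel and sum: 2.5·1 + 0.2·0.5.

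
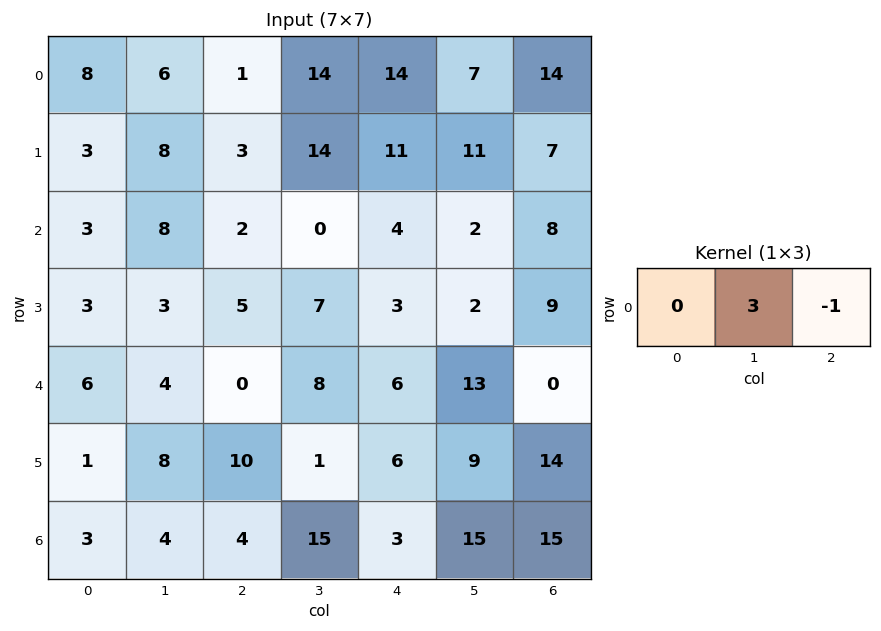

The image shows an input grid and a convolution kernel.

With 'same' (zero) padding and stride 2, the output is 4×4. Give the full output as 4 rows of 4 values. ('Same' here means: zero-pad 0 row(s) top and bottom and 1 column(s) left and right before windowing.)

Output[0,0]: The receptive field on the zero-padded input at this output position is [0 8 6]. Elementwise product with the kernel and sum: 8·3 + 6·-1.
Output[0,1]: The receptive field on the zero-padded input at this output position is [6 1 14]. Elementwise product with the kernel and sum: 1·3 + 14·-1.

18 -11 35 42
1 6 10 24
14 -8 5 0
5 -3 -6 45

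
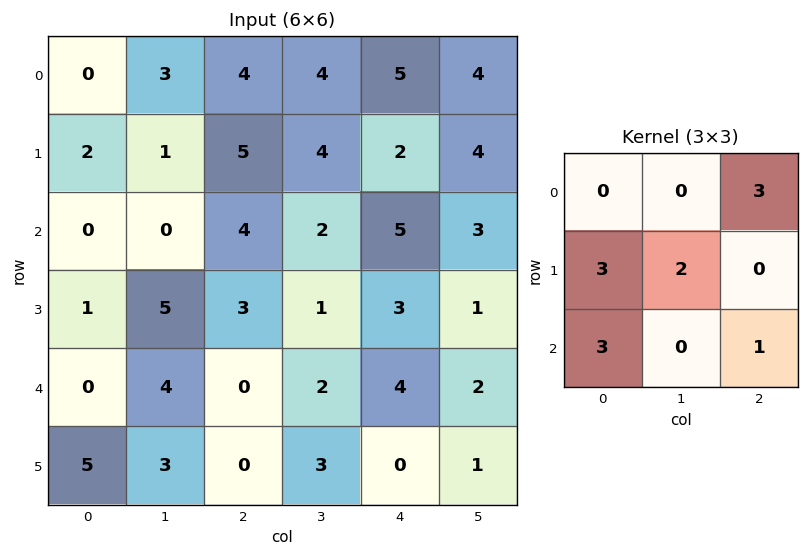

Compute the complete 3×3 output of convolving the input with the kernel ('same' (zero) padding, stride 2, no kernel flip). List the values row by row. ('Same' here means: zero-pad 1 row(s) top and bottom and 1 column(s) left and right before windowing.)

1 24 38
8 36 32
18 27 27

Output[0,0]: The receptive field on the zero-padded input at this output position is [0 0 0 / 0 0 3 / 0 2 1]. Elementwise product with the kernel and sum: 0·3 + 0·3 + 0·2 + 0·3 + 1·1.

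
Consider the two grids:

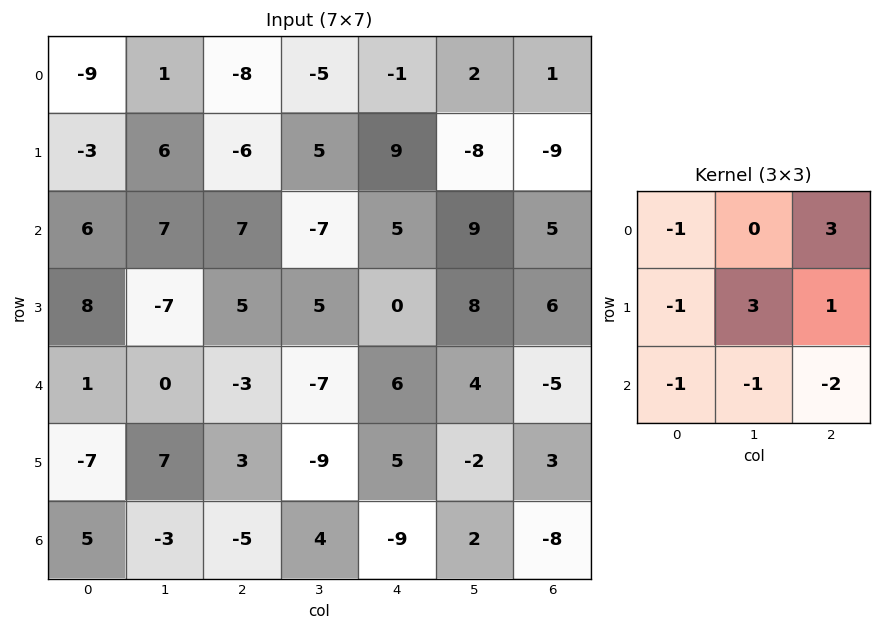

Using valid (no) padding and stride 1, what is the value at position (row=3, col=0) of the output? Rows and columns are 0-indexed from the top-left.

The receptive field on the input at this output position is [8 -7 5 / 1 0 -3 / -7 7 3]. Elementwise product with the kernel and sum: 8·-1 + 5·3 + 1·-1 + 0·3 + -3·1 + -7·-1 + 7·-1 + 3·-2.

-3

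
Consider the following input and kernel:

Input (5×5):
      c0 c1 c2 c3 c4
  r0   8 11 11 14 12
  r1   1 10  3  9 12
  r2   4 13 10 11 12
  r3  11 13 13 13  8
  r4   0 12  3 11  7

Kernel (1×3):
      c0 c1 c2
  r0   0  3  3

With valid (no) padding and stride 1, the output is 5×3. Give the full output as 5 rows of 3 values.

66 75 78
39 36 63
69 63 69
78 78 63
45 42 54

Output[0,0]: The receptive field on the input at this output position is [8 11 11]. Elementwise product with the kernel and sum: 11·3 + 11·3.
Output[0,1]: The receptive field on the input at this output position is [11 11 14]. Elementwise product with the kernel and sum: 11·3 + 14·3.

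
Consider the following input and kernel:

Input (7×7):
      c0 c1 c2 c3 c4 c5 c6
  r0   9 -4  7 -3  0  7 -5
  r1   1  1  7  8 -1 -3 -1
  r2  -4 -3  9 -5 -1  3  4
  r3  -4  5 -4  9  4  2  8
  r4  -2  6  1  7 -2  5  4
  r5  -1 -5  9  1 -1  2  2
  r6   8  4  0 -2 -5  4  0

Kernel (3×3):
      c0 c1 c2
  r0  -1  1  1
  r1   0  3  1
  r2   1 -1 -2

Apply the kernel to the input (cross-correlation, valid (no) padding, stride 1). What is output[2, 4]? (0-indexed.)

7

The receptive field on the input at this output position is [-1 3 4 / 4 2 8 / -2 5 4]. Elementwise product with the kernel and sum: -1·-1 + 3·1 + 4·1 + 2·3 + 8·1 + -2·1 + 5·-1 + 4·-2.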